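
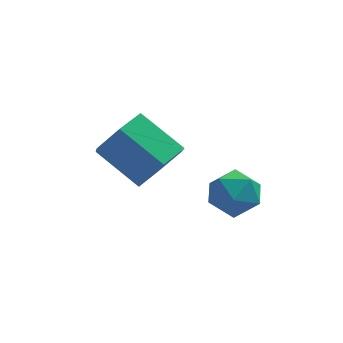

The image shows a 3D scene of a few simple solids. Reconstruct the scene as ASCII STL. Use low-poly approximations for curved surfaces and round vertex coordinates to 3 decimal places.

solid 
facet normal 0.375 0.912 0.166
outer loop
vertex 3.521 0.594 -3.715
vertex 3.52 0.468 -3.022
vertex 4.086 0.306 -3.408
endloop
endfacet
facet normal 0.590 0.660 -0.466
outer loop
vertex 3.521 0.594 -3.715
vertex 4.086 0.306 -3.408
vertex 3.863 0.065 -4.031
endloop
endfacet
facet normal 0.008 0.517 -0.856
outer loop
vertex 3.521 0.594 -3.715
vertex 3.863 0.065 -4.031
vertex 3.159 0.078 -4.03
endloop
endfacet
facet normal -0.567 0.681 -0.464
outer loop
vertex 3.521 0.594 -3.715
vertex 3.159 0.078 -4.03
vertex 2.947 0.327 -3.406
endloop
endfacet
facet normal -0.340 0.925 0.168
outer loop
vertex 3.521 0.594 -3.715
vertex 2.947 0.327 -3.406
vertex 3.52 0.468 -3.022
endloop
endfacet
facet normal 0.935 0.047 -0.353
outer loop
vertex 3.863 0.065 -4.031
vertex 4.086 0.306 -3.408
vertex 4.073 -0.387 -3.534
endloop
endfacet
facet normal 0.587 0.454 0.670
outer loop
vertex 4.086 0.306 -3.408
vertex 3.52 0.468 -3.022
vertex 3.861 -0.138 -2.91
endloop
endfacet
facet normal -0.567 0.475 0.672
outer loop
vertex 3.52 0.468 -3.022
vertex 2.947 0.327 -3.406
vertex 3.157 -0.125 -2.909
endloop
endfacet
facet normal -0.933 0.081 -0.349
outer loop
vertex 2.947 0.327 -3.406
vertex 3.159 0.078 -4.03
vertex 2.934 -0.366 -3.532
endloop
endfacet
facet normal -0.005 -0.184 -0.983
outer loop
vertex 3.159 0.078 -4.03
vertex 3.863 0.065 -4.031
vertex 3.5 -0.528 -3.918
endloop
endfacet
facet normal 0.567 -0.681 0.464
outer loop
vertex 3.499 -0.654 -3.225
vertex 4.073 -0.387 -3.534
vertex 3.861 -0.138 -2.91
endloop
endfacet
facet normal -0.008 -0.517 0.856
outer loop
vertex 3.499 -0.654 -3.225
vertex 3.861 -0.138 -2.91
vertex 3.157 -0.125 -2.909
endloop
endfacet
facet normal -0.590 -0.660 0.466
outer loop
vertex 3.499 -0.654 -3.225
vertex 3.157 -0.125 -2.909
vertex 2.934 -0.366 -3.532
endloop
endfacet
facet normal -0.375 -0.912 -0.166
outer loop
vertex 3.499 -0.654 -3.225
vertex 2.934 -0.366 -3.532
vertex 3.5 -0.528 -3.918
endloop
endfacet
facet normal 0.340 -0.925 -0.168
outer loop
vertex 3.499 -0.654 -3.225
vertex 3.5 -0.528 -3.918
vertex 4.073 -0.387 -3.534
endloop
endfacet
facet normal 0.933 -0.081 0.349
outer loop
vertex 3.861 -0.138 -2.91
vertex 4.073 -0.387 -3.534
vertex 4.086 0.306 -3.408
endloop
endfacet
facet normal 0.005 0.184 0.983
outer loop
vertex 3.157 -0.125 -2.909
vertex 3.861 -0.138 -2.91
vertex 3.52 0.468 -3.022
endloop
endfacet
facet normal -0.935 -0.047 0.353
outer loop
vertex 2.934 -0.366 -3.532
vertex 3.157 -0.125 -2.909
vertex 2.947 0.327 -3.406
endloop
endfacet
facet normal -0.587 -0.454 -0.670
outer loop
vertex 3.5 -0.528 -3.918
vertex 2.934 -0.366 -3.532
vertex 3.159 0.078 -4.03
endloop
endfacet
facet normal 0.567 -0.475 -0.672
outer loop
vertex 4.073 -0.387 -3.534
vertex 3.5 -0.528 -3.918
vertex 3.863 0.065 -4.031
endloop
endfacet
facet normal 0.727 -0.407 -0.553
outer loop
vertex 2.338 1.688 -3.21
vertex 1.81 1.609 -3.846
vertex 2.26 2.301 -3.764
endloop
endfacet
facet normal 0.680 0.537 0.499
outer loop
vertex 2.338 1.688 -3.21
vertex 2.26 2.301 -3.764
vertex 1.299 2.27 -2.419
endloop
endfacet
facet normal 0.681 0.537 0.499
outer loop
vertex 1.299 2.27 -2.419
vertex 2.26 2.301 -3.764
vertex 1.221 2.883 -2.972
endloop
endfacet
facet normal -0.726 0.407 0.554
outer loop
vertex 1.299 2.27 -2.419
vertex 1.221 2.883 -2.972
vertex 0.77 2.191 -3.054
endloop
endfacet
facet normal 0.726 -0.407 -0.554
outer loop
vertex 2.26 2.301 -3.764
vertex 1.81 1.609 -3.846
vertex 1.732 2.223 -4.399
endloop
endfacet
facet normal 0.259 0.909 -0.327
outer loop
vertex 2.26 2.301 -3.764
vertex 1.732 2.223 -4.399
vertex 1.221 2.883 -2.972
endloop
endfacet
facet normal 0.260 0.909 -0.327
outer loop
vertex 1.221 2.883 -2.972
vertex 1.732 2.223 -4.399
vertex 0.693 2.805 -3.608
endloop
endfacet
facet normal -0.726 0.408 0.553
outer loop
vertex 1.221 2.883 -2.972
vertex 0.693 2.805 -3.608
vertex 0.77 2.191 -3.054
endloop
endfacet
facet normal 0.726 -0.407 -0.554
outer loop
vertex 1.732 2.223 -4.399
vertex 1.81 1.609 -3.846
vertex 1.281 1.53 -4.481
endloop
endfacet
facet normal -0.421 0.372 -0.827
outer loop
vertex 1.732 2.223 -4.399
vertex 1.281 1.53 -4.481
vertex 0.693 2.805 -3.608
endloop
endfacet
facet normal -0.421 0.372 -0.827
outer loop
vertex 0.693 2.805 -3.608
vertex 1.281 1.53 -4.481
vertex 0.242 2.112 -3.69
endloop
endfacet
facet normal -0.727 0.408 0.553
outer loop
vertex 0.693 2.805 -3.608
vertex 0.242 2.112 -3.69
vertex 0.77 2.191 -3.054
endloop
endfacet
facet normal 0.726 -0.407 -0.554
outer loop
vertex 1.281 1.53 -4.481
vertex 1.81 1.609 -3.846
vertex 1.359 0.917 -3.928
endloop
endfacet
facet normal -0.680 -0.537 -0.499
outer loop
vertex 1.281 1.53 -4.481
vertex 1.359 0.917 -3.928
vertex 0.242 2.112 -3.69
endloop
endfacet
facet normal -0.681 -0.537 -0.498
outer loop
vertex 0.242 2.112 -3.69
vertex 1.359 0.917 -3.928
vertex 0.32 1.499 -3.136
endloop
endfacet
facet normal -0.727 0.407 0.553
outer loop
vertex 0.242 2.112 -3.69
vertex 0.32 1.499 -3.136
vertex 0.77 2.191 -3.054
endloop
endfacet
facet normal 0.726 -0.408 -0.553
outer loop
vertex 1.359 0.917 -3.928
vertex 1.81 1.609 -3.846
vertex 1.887 0.995 -3.292
endloop
endfacet
facet normal -0.260 -0.909 0.327
outer loop
vertex 1.359 0.917 -3.928
vertex 1.887 0.995 -3.292
vertex 0.32 1.499 -3.136
endloop
endfacet
facet normal -0.260 -0.909 0.327
outer loop
vertex 0.32 1.499 -3.136
vertex 1.887 0.995 -3.292
vertex 0.848 1.577 -2.501
endloop
endfacet
facet normal -0.726 0.407 0.554
outer loop
vertex 0.32 1.499 -3.136
vertex 0.848 1.577 -2.501
vertex 0.77 2.191 -3.054
endloop
endfacet
facet normal 0.727 -0.408 -0.553
outer loop
vertex 1.887 0.995 -3.292
vertex 1.81 1.609 -3.846
vertex 2.338 1.688 -3.21
endloop
endfacet
facet normal 0.421 -0.372 0.827
outer loop
vertex 1.887 0.995 -3.292
vertex 2.338 1.688 -3.21
vertex 0.848 1.577 -2.501
endloop
endfacet
facet normal 0.421 -0.372 0.827
outer loop
vertex 0.848 1.577 -2.501
vertex 2.338 1.688 -3.21
vertex 1.299 2.27 -2.419
endloop
endfacet
facet normal -0.726 0.407 0.554
outer loop
vertex 0.848 1.577 -2.501
vertex 1.299 2.27 -2.419
vertex 0.77 2.191 -3.054
endloop
endfacet

endsolid


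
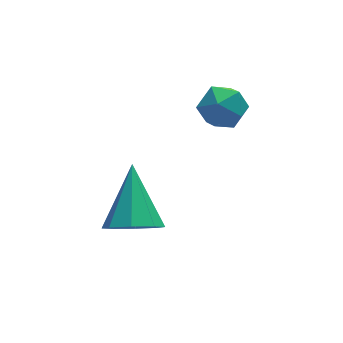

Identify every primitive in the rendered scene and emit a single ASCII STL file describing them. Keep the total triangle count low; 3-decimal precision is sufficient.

solid 
facet normal 0.005 0.937 0.350
outer loop
vertex 1.37 0.097 -0.433
vertex 1.463 -0.177 0.3
vertex 2.095 -0.015 -0.143
endloop
endfacet
facet normal 0.266 0.911 -0.314
outer loop
vertex 1.37 0.097 -0.433
vertex 2.095 -0.015 -0.143
vertex 1.931 -0.223 -0.886
endloop
endfacet
facet normal -0.236 0.632 -0.738
outer loop
vertex 1.37 0.097 -0.433
vertex 1.931 -0.223 -0.886
vertex 1.198 -0.514 -0.901
endloop
endfacet
facet normal -0.807 0.485 -0.337
outer loop
vertex 1.37 0.097 -0.433
vertex 1.198 -0.514 -0.901
vertex 0.909 -0.485 -0.168
endloop
endfacet
facet normal -0.658 0.674 0.335
outer loop
vertex 1.37 0.097 -0.433
vertex 0.909 -0.485 -0.168
vertex 1.463 -0.177 0.3
endloop
endfacet
facet normal 0.826 0.468 -0.313
outer loop
vertex 1.931 -0.223 -0.886
vertex 2.095 -0.015 -0.143
vertex 2.371 -0.695 -0.432
endloop
endfacet
facet normal 0.402 0.510 0.760
outer loop
vertex 2.095 -0.015 -0.143
vertex 1.463 -0.177 0.3
vertex 2.082 -0.666 0.301
endloop
endfacet
facet normal -0.670 0.085 0.737
outer loop
vertex 1.463 -0.177 0.3
vertex 0.909 -0.485 -0.168
vertex 1.349 -0.957 0.286
endloop
endfacet
facet normal -0.910 -0.221 -0.350
outer loop
vertex 0.909 -0.485 -0.168
vertex 1.198 -0.514 -0.901
vertex 1.185 -1.165 -0.457
endloop
endfacet
facet normal 0.014 0.016 -1.000
outer loop
vertex 1.198 -0.514 -0.901
vertex 1.931 -0.223 -0.886
vertex 1.817 -1.003 -0.9
endloop
endfacet
facet normal 0.807 -0.485 0.337
outer loop
vertex 1.91 -1.277 -0.167
vertex 2.371 -0.695 -0.432
vertex 2.082 -0.666 0.301
endloop
endfacet
facet normal 0.236 -0.632 0.738
outer loop
vertex 1.91 -1.277 -0.167
vertex 2.082 -0.666 0.301
vertex 1.349 -0.957 0.286
endloop
endfacet
facet normal -0.266 -0.911 0.314
outer loop
vertex 1.91 -1.277 -0.167
vertex 1.349 -0.957 0.286
vertex 1.185 -1.165 -0.457
endloop
endfacet
facet normal -0.005 -0.937 -0.350
outer loop
vertex 1.91 -1.277 -0.167
vertex 1.185 -1.165 -0.457
vertex 1.817 -1.003 -0.9
endloop
endfacet
facet normal 0.658 -0.674 -0.335
outer loop
vertex 1.91 -1.277 -0.167
vertex 1.817 -1.003 -0.9
vertex 2.371 -0.695 -0.432
endloop
endfacet
facet normal 0.910 0.221 0.350
outer loop
vertex 2.082 -0.666 0.301
vertex 2.371 -0.695 -0.432
vertex 2.095 -0.015 -0.143
endloop
endfacet
facet normal -0.014 -0.016 1.000
outer loop
vertex 1.349 -0.957 0.286
vertex 2.082 -0.666 0.301
vertex 1.463 -0.177 0.3
endloop
endfacet
facet normal -0.826 -0.468 0.313
outer loop
vertex 1.185 -1.165 -0.457
vertex 1.349 -0.957 0.286
vertex 0.909 -0.485 -0.168
endloop
endfacet
facet normal -0.402 -0.510 -0.760
outer loop
vertex 1.817 -1.003 -0.9
vertex 1.185 -1.165 -0.457
vertex 1.198 -0.514 -0.901
endloop
endfacet
facet normal 0.670 -0.085 -0.737
outer loop
vertex 2.371 -0.695 -0.432
vertex 1.817 -1.003 -0.9
vertex 1.931 -0.223 -0.886
endloop
endfacet
facet normal -0.244 -0.740 -0.626
outer loop
vertex -0.65 -1.67 -4.001
vertex -1.376 -1.804 -3.559
vertex -1.153 -1.312 -4.228
endloop
endfacet
facet normal 0.644 0.639 -0.420
outer loop
vertex -0.65 -1.67 -4.001
vertex -1.153 -1.312 -4.228
vertex -0.884 -0.316 -2.301
endloop
endfacet
facet normal -0.244 -0.741 -0.626
outer loop
vertex -1.153 -1.312 -4.228
vertex -1.376 -1.804 -3.559
vertex -1.786 -1.242 -4.064
endloop
endfacet
facet normal -0.020 0.889 -0.457
outer loop
vertex -1.153 -1.312 -4.228
vertex -1.786 -1.242 -4.064
vertex -0.884 -0.316 -2.301
endloop
endfacet
facet normal -0.244 -0.741 -0.626
outer loop
vertex -1.786 -1.242 -4.064
vertex -1.376 -1.804 -3.559
vertex -2.179 -1.501 -3.604
endloop
endfacet
facet normal -0.621 0.779 -0.092
outer loop
vertex -1.786 -1.242 -4.064
vertex -2.179 -1.501 -3.604
vertex -0.884 -0.316 -2.301
endloop
endfacet
facet normal -0.244 -0.740 -0.627
outer loop
vertex -2.179 -1.501 -3.604
vertex -1.376 -1.804 -3.559
vertex -2.102 -1.938 -3.118
endloop
endfacet
facet normal -0.805 0.372 0.462
outer loop
vertex -2.179 -1.501 -3.604
vertex -2.102 -1.938 -3.118
vertex -0.884 -0.316 -2.301
endloop
endfacet
facet normal -0.244 -0.741 -0.626
outer loop
vertex -2.102 -1.938 -3.118
vertex -1.376 -1.804 -3.559
vertex -1.599 -2.296 -2.89
endloop
endfacet
facet normal -0.466 -0.094 0.880
outer loop
vertex -2.102 -1.938 -3.118
vertex -1.599 -2.296 -2.89
vertex -0.884 -0.316 -2.301
endloop
endfacet
facet normal -0.246 -0.740 -0.626
outer loop
vertex -1.599 -2.296 -2.89
vertex -1.376 -1.804 -3.559
vertex -0.965 -2.367 -3.055
endloop
endfacet
facet normal 0.200 -0.345 0.917
outer loop
vertex -1.599 -2.296 -2.89
vertex -0.965 -2.367 -3.055
vertex -0.884 -0.316 -2.301
endloop
endfacet
facet normal -0.244 -0.740 -0.627
outer loop
vertex -0.965 -2.367 -3.055
vertex -1.376 -1.804 -3.559
vertex -0.572 -2.107 -3.515
endloop
endfacet
facet normal 0.801 -0.234 0.552
outer loop
vertex -0.965 -2.367 -3.055
vertex -0.572 -2.107 -3.515
vertex -0.884 -0.316 -2.301
endloop
endfacet
facet normal -0.245 -0.740 -0.626
outer loop
vertex -0.572 -2.107 -3.515
vertex -1.376 -1.804 -3.559
vertex -0.65 -1.67 -4.001
endloop
endfacet
facet normal 0.985 0.173 -0.002
outer loop
vertex -0.572 -2.107 -3.515
vertex -0.65 -1.67 -4.001
vertex -0.884 -0.316 -2.301
endloop
endfacet

endsolid


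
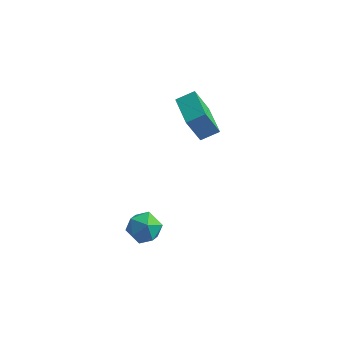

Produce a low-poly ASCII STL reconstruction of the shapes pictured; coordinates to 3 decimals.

solid 
facet normal -0.565 0.824 0.045
outer loop
vertex 0.617 3.636 1.855
vertex 1.415 4.16 2.269
vertex 1.186 4.119 0.151
endloop
endfacet
facet normal -0.767 -0.503 -0.399
outer loop
vertex 2.185 2.66 0.071
vertex 0.617 3.636 1.855
vertex 1.186 4.119 0.151
endloop
endfacet
facet normal -0.564 0.824 0.045
outer loop
vertex 1.186 4.119 0.151
vertex 1.415 4.16 2.269
vertex 1.983 4.642 0.565
endloop
endfacet
facet normal 0.306 0.259 -0.916
outer loop
vertex 1.983 4.642 0.565
vertex 2.185 2.66 0.071
vertex 1.186 4.119 0.151
endloop
endfacet
facet normal -0.305 -0.259 0.916
outer loop
vertex 0.617 3.636 1.855
vertex 2.414 2.701 2.189
vertex 1.415 4.16 2.269
endloop
endfacet
facet normal -0.767 -0.504 -0.398
outer loop
vertex 1.617 2.178 1.775
vertex 0.617 3.636 1.855
vertex 2.185 2.66 0.071
endloop
endfacet
facet normal -0.305 -0.260 0.916
outer loop
vertex 1.617 2.178 1.775
vertex 2.414 2.701 2.189
vertex 0.617 3.636 1.855
endloop
endfacet
facet normal 0.767 0.503 0.398
outer loop
vertex 1.415 4.16 2.269
vertex 2.414 2.701 2.189
vertex 1.983 4.642 0.565
endloop
endfacet
facet normal 0.305 0.259 -0.916
outer loop
vertex 2.983 3.184 0.485
vertex 2.185 2.66 0.071
vertex 1.983 4.642 0.565
endloop
endfacet
facet normal 0.766 0.504 0.399
outer loop
vertex 1.983 4.642 0.565
vertex 2.414 2.701 2.189
vertex 2.983 3.184 0.485
endloop
endfacet
facet normal 0.565 -0.824 -0.045
outer loop
vertex 2.983 3.184 0.485
vertex 1.617 2.178 1.775
vertex 2.185 2.66 0.071
endloop
endfacet
facet normal 0.564 -0.824 -0.045
outer loop
vertex 2.414 2.701 2.189
vertex 1.617 2.178 1.775
vertex 2.983 3.184 0.485
endloop
endfacet
facet normal -0.966 0.137 0.221
outer loop
vertex 0.218 -2.587 -2.316
vertex 0.44 -2.497 -1.401
vertex 0.42 -1.734 -1.96
endloop
endfacet
facet normal -0.818 0.375 -0.435
outer loop
vertex 0.218 -2.587 -2.316
vertex 0.42 -1.734 -1.96
vertex 0.756 -1.984 -2.808
endloop
endfacet
facet normal -0.555 -0.169 -0.814
outer loop
vertex 0.218 -2.587 -2.316
vertex 0.756 -1.984 -2.808
vertex 0.985 -2.902 -2.773
endloop
endfacet
facet normal -0.540 -0.744 -0.393
outer loop
vertex 0.218 -2.587 -2.316
vertex 0.985 -2.902 -2.773
vertex 0.789 -3.219 -1.903
endloop
endfacet
facet normal -0.794 -0.556 0.247
outer loop
vertex 0.218 -2.587 -2.316
vertex 0.789 -3.219 -1.903
vertex 0.44 -2.497 -1.401
endloop
endfacet
facet normal -0.309 0.872 -0.380
outer loop
vertex 0.756 -1.984 -2.808
vertex 0.42 -1.734 -1.96
vertex 1.311 -1.521 -2.197
endloop
endfacet
facet normal -0.548 0.485 0.681
outer loop
vertex 0.42 -1.734 -1.96
vertex 0.44 -2.497 -1.401
vertex 1.115 -1.838 -1.327
endloop
endfacet
facet normal -0.269 -0.634 0.725
outer loop
vertex 0.44 -2.497 -1.401
vertex 0.789 -3.219 -1.903
vertex 1.344 -2.756 -1.292
endloop
endfacet
facet normal 0.142 -0.940 -0.310
outer loop
vertex 0.789 -3.219 -1.903
vertex 0.985 -2.902 -2.773
vertex 1.68 -3.006 -2.14
endloop
endfacet
facet normal 0.117 -0.009 -0.993
outer loop
vertex 0.985 -2.902 -2.773
vertex 0.756 -1.984 -2.808
vertex 1.66 -2.243 -2.699
endloop
endfacet
facet normal 0.540 0.744 0.393
outer loop
vertex 1.882 -2.153 -1.784
vertex 1.311 -1.521 -2.197
vertex 1.115 -1.838 -1.327
endloop
endfacet
facet normal 0.555 0.169 0.814
outer loop
vertex 1.882 -2.153 -1.784
vertex 1.115 -1.838 -1.327
vertex 1.344 -2.756 -1.292
endloop
endfacet
facet normal 0.818 -0.375 0.435
outer loop
vertex 1.882 -2.153 -1.784
vertex 1.344 -2.756 -1.292
vertex 1.68 -3.006 -2.14
endloop
endfacet
facet normal 0.966 -0.137 -0.221
outer loop
vertex 1.882 -2.153 -1.784
vertex 1.68 -3.006 -2.14
vertex 1.66 -2.243 -2.699
endloop
endfacet
facet normal 0.794 0.556 -0.247
outer loop
vertex 1.882 -2.153 -1.784
vertex 1.66 -2.243 -2.699
vertex 1.311 -1.521 -2.197
endloop
endfacet
facet normal -0.142 0.940 0.310
outer loop
vertex 1.115 -1.838 -1.327
vertex 1.311 -1.521 -2.197
vertex 0.42 -1.734 -1.96
endloop
endfacet
facet normal -0.117 0.009 0.993
outer loop
vertex 1.344 -2.756 -1.292
vertex 1.115 -1.838 -1.327
vertex 0.44 -2.497 -1.401
endloop
endfacet
facet normal 0.309 -0.872 0.380
outer loop
vertex 1.68 -3.006 -2.14
vertex 1.344 -2.756 -1.292
vertex 0.789 -3.219 -1.903
endloop
endfacet
facet normal 0.548 -0.485 -0.681
outer loop
vertex 1.66 -2.243 -2.699
vertex 1.68 -3.006 -2.14
vertex 0.985 -2.902 -2.773
endloop
endfacet
facet normal 0.269 0.634 -0.725
outer loop
vertex 1.311 -1.521 -2.197
vertex 1.66 -2.243 -2.699
vertex 0.756 -1.984 -2.808
endloop
endfacet

endsolid


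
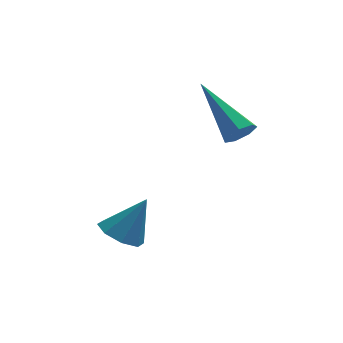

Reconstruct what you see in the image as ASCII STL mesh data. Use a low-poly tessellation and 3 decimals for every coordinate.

solid 
facet normal 0.393 -0.756 -0.524
outer loop
vertex 1.942 1.11 1.457
vertex 1.634 1.25 1.024
vertex 2.139 1.422 1.155
endloop
endfacet
facet normal 0.714 0.199 0.671
outer loop
vertex 1.942 1.11 1.457
vertex 2.139 1.422 1.155
vertex 0.766 2.91 2.176
endloop
endfacet
facet normal 0.393 -0.755 -0.524
outer loop
vertex 2.139 1.422 1.155
vertex 1.634 1.25 1.024
vertex 1.956 1.605 0.754
endloop
endfacet
facet normal 0.728 0.685 -0.020
outer loop
vertex 2.139 1.422 1.155
vertex 1.956 1.605 0.754
vertex 0.766 2.91 2.176
endloop
endfacet
facet normal 0.394 -0.755 -0.523
outer loop
vertex 1.956 1.605 0.754
vertex 1.634 1.25 1.024
vertex 1.53 1.52 0.556
endloop
endfacet
facet normal 0.128 0.782 -0.610
outer loop
vertex 1.956 1.605 0.754
vertex 1.53 1.52 0.556
vertex 0.766 2.91 2.176
endloop
endfacet
facet normal 0.396 -0.754 -0.523
outer loop
vertex 1.53 1.52 0.556
vertex 1.634 1.25 1.024
vertex 1.183 1.231 0.71
endloop
endfacet
facet normal -0.634 0.413 -0.654
outer loop
vertex 1.53 1.52 0.556
vertex 1.183 1.231 0.71
vertex 0.766 2.91 2.176
endloop
endfacet
facet normal 0.396 -0.755 -0.523
outer loop
vertex 1.183 1.231 0.71
vertex 1.634 1.25 1.024
vertex 1.175 0.957 1.1
endloop
endfacet
facet normal -0.983 -0.140 -0.119
outer loop
vertex 1.183 1.231 0.71
vertex 1.175 0.957 1.1
vertex 0.766 2.91 2.176
endloop
endfacet
facet normal 0.394 -0.754 -0.525
outer loop
vertex 1.175 0.957 1.1
vertex 1.634 1.25 1.024
vertex 1.513 0.902 1.433
endloop
endfacet
facet normal -0.659 -0.464 0.592
outer loop
vertex 1.175 0.957 1.1
vertex 1.513 0.902 1.433
vertex 0.766 2.91 2.176
endloop
endfacet
facet normal 0.395 -0.754 -0.525
outer loop
vertex 1.513 0.902 1.433
vertex 1.634 1.25 1.024
vertex 1.942 1.11 1.457
endloop
endfacet
facet normal 0.099 -0.313 0.945
outer loop
vertex 1.513 0.902 1.433
vertex 1.942 1.11 1.457
vertex 0.766 2.91 2.176
endloop
endfacet
facet normal -0.528 -0.128 -0.839
outer loop
vertex -1.322 -0.02 -2.391
vertex -1.956 0.116 -2.013
vertex -1.462 0.537 -2.388
endloop
endfacet
facet normal 0.961 0.242 -0.132
outer loop
vertex -1.322 -0.02 -2.391
vertex -1.462 0.537 -2.388
vertex -1.184 0.304 -0.787
endloop
endfacet
facet normal -0.528 -0.128 -0.839
outer loop
vertex -1.462 0.537 -2.388
vertex -1.956 0.116 -2.013
vertex -1.89 0.847 -2.166
endloop
endfacet
facet normal 0.591 0.806 0.015
outer loop
vertex -1.462 0.537 -2.388
vertex -1.89 0.847 -2.166
vertex -1.184 0.304 -0.787
endloop
endfacet
facet normal -0.528 -0.128 -0.839
outer loop
vertex -1.89 0.847 -2.166
vertex -1.956 0.116 -2.013
vertex -2.357 0.729 -1.854
endloop
endfacet
facet normal 0.007 0.932 0.363
outer loop
vertex -1.89 0.847 -2.166
vertex -2.357 0.729 -1.854
vertex -1.184 0.304 -0.787
endloop
endfacet
facet normal -0.529 -0.128 -0.839
outer loop
vertex -2.357 0.729 -1.854
vertex -1.956 0.116 -2.013
vertex -2.589 0.252 -1.635
endloop
endfacet
facet normal -0.448 0.544 0.709
outer loop
vertex -2.357 0.729 -1.854
vertex -2.589 0.252 -1.635
vertex -1.184 0.304 -0.787
endloop
endfacet
facet normal -0.529 -0.129 -0.839
outer loop
vertex -2.589 0.252 -1.635
vertex -1.956 0.116 -2.013
vertex -2.45 -0.305 -1.637
endloop
endfacet
facet normal -0.509 -0.130 0.851
outer loop
vertex -2.589 0.252 -1.635
vertex -2.45 -0.305 -1.637
vertex -1.184 0.304 -0.787
endloop
endfacet
facet normal -0.528 -0.130 -0.839
outer loop
vertex -2.45 -0.305 -1.637
vertex -1.956 0.116 -2.013
vertex -2.021 -0.615 -1.859
endloop
endfacet
facet normal -0.138 -0.696 0.705
outer loop
vertex -2.45 -0.305 -1.637
vertex -2.021 -0.615 -1.859
vertex -1.184 0.304 -0.787
endloop
endfacet
facet normal -0.528 -0.130 -0.839
outer loop
vertex -2.021 -0.615 -1.859
vertex -1.956 0.116 -2.013
vertex -1.554 -0.497 -2.171
endloop
endfacet
facet normal 0.446 -0.821 0.356
outer loop
vertex -2.021 -0.615 -1.859
vertex -1.554 -0.497 -2.171
vertex -1.184 0.304 -0.787
endloop
endfacet
facet normal -0.528 -0.130 -0.839
outer loop
vertex -1.554 -0.497 -2.171
vertex -1.956 0.116 -2.013
vertex -1.322 -0.02 -2.391
endloop
endfacet
facet normal 0.901 -0.434 0.010
outer loop
vertex -1.554 -0.497 -2.171
vertex -1.322 -0.02 -2.391
vertex -1.184 0.304 -0.787
endloop
endfacet

endsolid


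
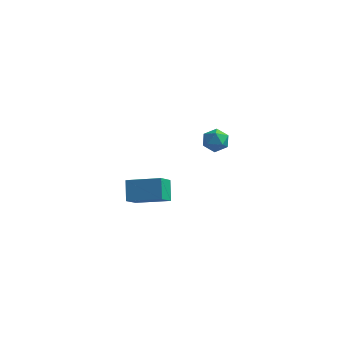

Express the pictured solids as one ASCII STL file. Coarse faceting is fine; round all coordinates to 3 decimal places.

solid 
facet normal -0.692 0.592 0.414
outer loop
vertex 1.672 0.623 2.96
vertex 1.54 0.086 3.507
vertex 2.079 0.635 3.623
endloop
endfacet
facet normal -0.184 0.978 0.095
outer loop
vertex 1.672 0.623 2.96
vertex 2.079 0.635 3.623
vertex 2.436 0.768 2.944
endloop
endfacet
facet normal -0.162 0.789 -0.593
outer loop
vertex 1.672 0.623 2.96
vertex 2.436 0.768 2.944
vertex 2.118 0.301 2.41
endloop
endfacet
facet normal -0.656 0.285 -0.699
outer loop
vertex 1.672 0.623 2.96
vertex 2.118 0.301 2.41
vertex 1.564 -0.12 2.758
endloop
endfacet
facet normal -0.984 0.164 -0.077
outer loop
vertex 1.672 0.623 2.96
vertex 1.564 -0.12 2.758
vertex 1.54 0.086 3.507
endloop
endfacet
facet normal 0.444 0.806 0.391
outer loop
vertex 2.436 0.768 2.944
vertex 2.079 0.635 3.623
vertex 2.776 0.32 3.482
endloop
endfacet
facet normal -0.380 0.181 0.907
outer loop
vertex 2.079 0.635 3.623
vertex 1.54 0.086 3.507
vertex 2.222 -0.101 3.83
endloop
endfacet
facet normal -0.852 -0.511 0.113
outer loop
vertex 1.54 0.086 3.507
vertex 1.564 -0.12 2.758
vertex 1.904 -0.568 3.296
endloop
endfacet
facet normal -0.322 -0.314 -0.893
outer loop
vertex 1.564 -0.12 2.758
vertex 2.118 0.301 2.41
vertex 2.261 -0.435 2.617
endloop
endfacet
facet normal 0.479 0.499 -0.722
outer loop
vertex 2.118 0.301 2.41
vertex 2.436 0.768 2.944
vertex 2.8 0.114 2.733
endloop
endfacet
facet normal 0.656 -0.285 0.699
outer loop
vertex 2.668 -0.423 3.28
vertex 2.776 0.32 3.482
vertex 2.222 -0.101 3.83
endloop
endfacet
facet normal 0.162 -0.789 0.593
outer loop
vertex 2.668 -0.423 3.28
vertex 2.222 -0.101 3.83
vertex 1.904 -0.568 3.296
endloop
endfacet
facet normal 0.184 -0.978 -0.095
outer loop
vertex 2.668 -0.423 3.28
vertex 1.904 -0.568 3.296
vertex 2.261 -0.435 2.617
endloop
endfacet
facet normal 0.692 -0.592 -0.414
outer loop
vertex 2.668 -0.423 3.28
vertex 2.261 -0.435 2.617
vertex 2.8 0.114 2.733
endloop
endfacet
facet normal 0.984 -0.164 0.077
outer loop
vertex 2.668 -0.423 3.28
vertex 2.8 0.114 2.733
vertex 2.776 0.32 3.482
endloop
endfacet
facet normal 0.322 0.314 0.893
outer loop
vertex 2.222 -0.101 3.83
vertex 2.776 0.32 3.482
vertex 2.079 0.635 3.623
endloop
endfacet
facet normal -0.479 -0.499 0.722
outer loop
vertex 1.904 -0.568 3.296
vertex 2.222 -0.101 3.83
vertex 1.54 0.086 3.507
endloop
endfacet
facet normal -0.444 -0.806 -0.391
outer loop
vertex 2.261 -0.435 2.617
vertex 1.904 -0.568 3.296
vertex 1.564 -0.12 2.758
endloop
endfacet
facet normal 0.380 -0.181 -0.907
outer loop
vertex 2.8 0.114 2.733
vertex 2.261 -0.435 2.617
vertex 2.118 0.301 2.41
endloop
endfacet
facet normal 0.852 0.511 -0.113
outer loop
vertex 2.776 0.32 3.482
vertex 2.8 0.114 2.733
vertex 2.436 0.768 2.944
endloop
endfacet
facet normal -0.961 -0.034 -0.274
outer loop
vertex -3.459 2.469 -3.173
vertex -3.236 3.473 -4.079
vertex -3.153 1.538 -4.13
endloop
endfacet
facet normal -0.164 -0.733 0.661
outer loop
vertex -1.164 1.607 -3.561
vertex -3.459 2.469 -3.173
vertex -3.153 1.538 -4.13
endloop
endfacet
facet normal -0.961 -0.034 -0.274
outer loop
vertex -3.153 1.538 -4.13
vertex -3.236 3.473 -4.079
vertex -2.93 2.541 -5.035
endloop
endfacet
facet normal 0.223 -0.680 -0.698
outer loop
vertex -2.93 2.541 -5.035
vertex -1.164 1.607 -3.561
vertex -3.153 1.538 -4.13
endloop
endfacet
facet normal -0.223 0.680 0.698
outer loop
vertex -3.459 2.469 -3.173
vertex -1.247 3.542 -3.51
vertex -3.236 3.473 -4.079
endloop
endfacet
facet normal -0.163 -0.732 0.661
outer loop
vertex -1.47 2.539 -2.605
vertex -3.459 2.469 -3.173
vertex -1.164 1.607 -3.561
endloop
endfacet
facet normal -0.223 0.680 0.698
outer loop
vertex -1.47 2.539 -2.605
vertex -1.247 3.542 -3.51
vertex -3.459 2.469 -3.173
endloop
endfacet
facet normal 0.164 0.732 -0.661
outer loop
vertex -3.236 3.473 -4.079
vertex -1.247 3.542 -3.51
vertex -2.93 2.541 -5.035
endloop
endfacet
facet normal 0.223 -0.680 -0.698
outer loop
vertex -0.941 2.611 -4.467
vertex -1.164 1.607 -3.561
vertex -2.93 2.541 -5.035
endloop
endfacet
facet normal 0.163 0.733 -0.661
outer loop
vertex -2.93 2.541 -5.035
vertex -1.247 3.542 -3.51
vertex -0.941 2.611 -4.467
endloop
endfacet
facet normal 0.961 0.034 0.274
outer loop
vertex -0.941 2.611 -4.467
vertex -1.47 2.539 -2.605
vertex -1.164 1.607 -3.561
endloop
endfacet
facet normal 0.961 0.034 0.274
outer loop
vertex -1.247 3.542 -3.51
vertex -1.47 2.539 -2.605
vertex -0.941 2.611 -4.467
endloop
endfacet

endsolid


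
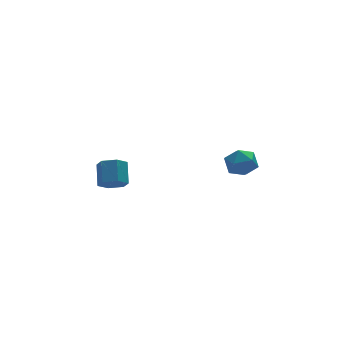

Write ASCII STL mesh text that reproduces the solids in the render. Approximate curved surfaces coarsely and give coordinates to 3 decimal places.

solid 
facet normal -0.709 0.038 0.704
outer loop
vertex 3.367 -1.353 -3.658
vertex 3.416 -2.061 -3.57
vertex 3.826 -1.623 -3.181
endloop
endfacet
facet normal -0.334 0.646 0.687
outer loop
vertex 3.367 -1.353 -3.658
vertex 3.826 -1.623 -3.181
vertex 4.024 -1.077 -3.598
endloop
endfacet
facet normal -0.389 0.921 0.030
outer loop
vertex 3.367 -1.353 -3.658
vertex 4.024 -1.077 -3.598
vertex 3.736 -1.178 -4.245
endloop
endfacet
facet normal -0.799 0.482 -0.359
outer loop
vertex 3.367 -1.353 -3.658
vertex 3.736 -1.178 -4.245
vertex 3.361 -1.786 -4.227
endloop
endfacet
facet normal -0.996 -0.062 0.058
outer loop
vertex 3.367 -1.353 -3.658
vertex 3.361 -1.786 -4.227
vertex 3.416 -2.061 -3.57
endloop
endfacet
facet normal 0.352 0.484 0.801
outer loop
vertex 4.024 -1.077 -3.598
vertex 3.826 -1.623 -3.181
vertex 4.479 -1.614 -3.473
endloop
endfacet
facet normal -0.255 -0.498 0.829
outer loop
vertex 3.826 -1.623 -3.181
vertex 3.416 -2.061 -3.57
vertex 4.104 -2.222 -3.455
endloop
endfacet
facet normal -0.720 -0.660 -0.216
outer loop
vertex 3.416 -2.061 -3.57
vertex 3.361 -1.786 -4.227
vertex 3.816 -2.323 -4.102
endloop
endfacet
facet normal -0.401 0.221 -0.889
outer loop
vertex 3.361 -1.786 -4.227
vertex 3.736 -1.178 -4.245
vertex 4.014 -1.777 -4.519
endloop
endfacet
facet normal 0.261 0.929 -0.261
outer loop
vertex 3.736 -1.178 -4.245
vertex 4.024 -1.077 -3.598
vertex 4.424 -1.339 -4.13
endloop
endfacet
facet normal 0.799 -0.482 0.359
outer loop
vertex 4.473 -2.047 -4.042
vertex 4.479 -1.614 -3.473
vertex 4.104 -2.222 -3.455
endloop
endfacet
facet normal 0.389 -0.921 -0.030
outer loop
vertex 4.473 -2.047 -4.042
vertex 4.104 -2.222 -3.455
vertex 3.816 -2.323 -4.102
endloop
endfacet
facet normal 0.334 -0.646 -0.687
outer loop
vertex 4.473 -2.047 -4.042
vertex 3.816 -2.323 -4.102
vertex 4.014 -1.777 -4.519
endloop
endfacet
facet normal 0.709 -0.038 -0.704
outer loop
vertex 4.473 -2.047 -4.042
vertex 4.014 -1.777 -4.519
vertex 4.424 -1.339 -4.13
endloop
endfacet
facet normal 0.996 0.062 -0.058
outer loop
vertex 4.473 -2.047 -4.042
vertex 4.424 -1.339 -4.13
vertex 4.479 -1.614 -3.473
endloop
endfacet
facet normal 0.401 -0.221 0.889
outer loop
vertex 4.104 -2.222 -3.455
vertex 4.479 -1.614 -3.473
vertex 3.826 -1.623 -3.181
endloop
endfacet
facet normal -0.261 -0.929 0.261
outer loop
vertex 3.816 -2.323 -4.102
vertex 4.104 -2.222 -3.455
vertex 3.416 -2.061 -3.57
endloop
endfacet
facet normal -0.352 -0.484 -0.801
outer loop
vertex 4.014 -1.777 -4.519
vertex 3.816 -2.323 -4.102
vertex 3.361 -1.786 -4.227
endloop
endfacet
facet normal 0.255 0.498 -0.829
outer loop
vertex 4.424 -1.339 -4.13
vertex 4.014 -1.777 -4.519
vertex 3.736 -1.178 -4.245
endloop
endfacet
facet normal 0.720 0.660 0.216
outer loop
vertex 4.479 -1.614 -3.473
vertex 4.424 -1.339 -4.13
vertex 4.024 -1.077 -3.598
endloop
endfacet
facet normal -0.273 -0.712 -0.648
outer loop
vertex -0.79 -1.433 -4.041
vertex -1.257 -1.549 -3.717
vertex -1.288 -1.153 -4.139
endloop
endfacet
facet normal 0.433 0.511 -0.742
outer loop
vertex -0.79 -1.433 -4.041
vertex -1.288 -1.153 -4.139
vertex -0.516 -0.714 -3.386
endloop
endfacet
facet normal 0.434 0.510 -0.743
outer loop
vertex -0.516 -0.714 -3.386
vertex -1.288 -1.153 -4.139
vertex -1.014 -0.434 -3.485
endloop
endfacet
facet normal 0.271 0.711 0.649
outer loop
vertex -0.516 -0.714 -3.386
vertex -1.014 -0.434 -3.485
vertex -0.983 -0.831 -3.063
endloop
endfacet
facet normal -0.271 -0.712 -0.648
outer loop
vertex -1.288 -1.153 -4.139
vertex -1.257 -1.549 -3.717
vertex -1.755 -1.269 -3.816
endloop
endfacet
facet normal -0.526 0.673 -0.519
outer loop
vertex -1.288 -1.153 -4.139
vertex -1.755 -1.269 -3.816
vertex -1.014 -0.434 -3.485
endloop
endfacet
facet normal -0.528 0.674 -0.518
outer loop
vertex -1.014 -0.434 -3.485
vertex -1.755 -1.269 -3.816
vertex -1.481 -0.551 -3.161
endloop
endfacet
facet normal 0.272 0.711 0.649
outer loop
vertex -1.014 -0.434 -3.485
vertex -1.481 -0.551 -3.161
vertex -0.983 -0.831 -3.063
endloop
endfacet
facet normal -0.271 -0.711 -0.649
outer loop
vertex -1.755 -1.269 -3.816
vertex -1.257 -1.549 -3.717
vertex -1.724 -1.666 -3.394
endloop
endfacet
facet normal -0.961 0.163 0.224
outer loop
vertex -1.755 -1.269 -3.816
vertex -1.724 -1.666 -3.394
vertex -1.481 -0.551 -3.161
endloop
endfacet
facet normal -0.961 0.163 0.223
outer loop
vertex -1.481 -0.551 -3.161
vertex -1.724 -1.666 -3.394
vertex -1.45 -0.947 -2.739
endloop
endfacet
facet normal 0.273 0.712 0.648
outer loop
vertex -1.481 -0.551 -3.161
vertex -1.45 -0.947 -2.739
vertex -0.983 -0.831 -3.063
endloop
endfacet
facet normal -0.271 -0.711 -0.649
outer loop
vertex -1.724 -1.666 -3.394
vertex -1.257 -1.549 -3.717
vertex -1.226 -1.946 -3.295
endloop
endfacet
facet normal -0.435 -0.510 0.742
outer loop
vertex -1.724 -1.666 -3.394
vertex -1.226 -1.946 -3.295
vertex -1.45 -0.947 -2.739
endloop
endfacet
facet normal -0.433 -0.511 0.743
outer loop
vertex -1.45 -0.947 -2.739
vertex -1.226 -1.946 -3.295
vertex -0.952 -1.227 -2.641
endloop
endfacet
facet normal 0.273 0.712 0.648
outer loop
vertex -1.45 -0.947 -2.739
vertex -0.952 -1.227 -2.641
vertex -0.983 -0.831 -3.063
endloop
endfacet
facet normal -0.272 -0.711 -0.649
outer loop
vertex -1.226 -1.946 -3.295
vertex -1.257 -1.549 -3.717
vertex -0.759 -1.829 -3.619
endloop
endfacet
facet normal 0.528 -0.673 0.518
outer loop
vertex -1.226 -1.946 -3.295
vertex -0.759 -1.829 -3.619
vertex -0.952 -1.227 -2.641
endloop
endfacet
facet normal 0.526 -0.674 0.519
outer loop
vertex -0.952 -1.227 -2.641
vertex -0.759 -1.829 -3.619
vertex -0.485 -1.111 -2.964
endloop
endfacet
facet normal 0.271 0.712 0.648
outer loop
vertex -0.952 -1.227 -2.641
vertex -0.485 -1.111 -2.964
vertex -0.983 -0.831 -3.063
endloop
endfacet
facet normal -0.273 -0.712 -0.648
outer loop
vertex -0.759 -1.829 -3.619
vertex -1.257 -1.549 -3.717
vertex -0.79 -1.433 -4.041
endloop
endfacet
facet normal 0.961 -0.163 -0.223
outer loop
vertex -0.759 -1.829 -3.619
vertex -0.79 -1.433 -4.041
vertex -0.485 -1.111 -2.964
endloop
endfacet
facet normal 0.961 -0.163 -0.224
outer loop
vertex -0.485 -1.111 -2.964
vertex -0.79 -1.433 -4.041
vertex -0.516 -0.714 -3.386
endloop
endfacet
facet normal 0.271 0.711 0.649
outer loop
vertex -0.485 -1.111 -2.964
vertex -0.516 -0.714 -3.386
vertex -0.983 -0.831 -3.063
endloop
endfacet

endsolid


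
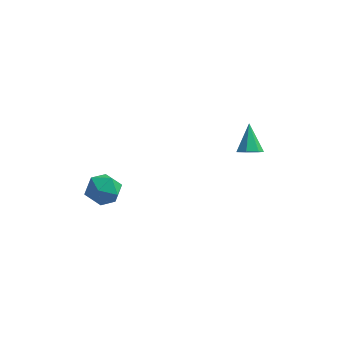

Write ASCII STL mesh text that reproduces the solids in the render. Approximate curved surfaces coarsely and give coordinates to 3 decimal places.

solid 
facet normal 0.120 -0.689 -0.715
outer loop
vertex 3.28 2.327 1.04
vertex 2.756 2.246 1.03
vertex 3.043 2.59 0.747
endloop
endfacet
facet normal 0.751 0.661 -0.014
outer loop
vertex 3.28 2.327 1.04
vertex 3.043 2.59 0.747
vertex 2.604 3.114 1.93
endloop
endfacet
facet normal 0.122 -0.689 -0.714
outer loop
vertex 3.043 2.59 0.747
vertex 2.756 2.246 1.03
vertex 2.59 2.594 0.666
endloop
endfacet
facet normal 0.076 0.922 -0.380
outer loop
vertex 3.043 2.59 0.747
vertex 2.59 2.594 0.666
vertex 2.604 3.114 1.93
endloop
endfacet
facet normal 0.122 -0.689 -0.714
outer loop
vertex 2.59 2.594 0.666
vertex 2.756 2.246 1.03
vertex 2.262 2.336 0.859
endloop
endfacet
facet normal -0.688 0.674 -0.269
outer loop
vertex 2.59 2.594 0.666
vertex 2.262 2.336 0.859
vertex 2.604 3.114 1.93
endloop
endfacet
facet normal 0.122 -0.689 -0.714
outer loop
vertex 2.262 2.336 0.859
vertex 2.756 2.246 1.03
vertex 2.306 2.01 1.181
endloop
endfacet
facet normal -0.967 0.102 0.235
outer loop
vertex 2.262 2.336 0.859
vertex 2.306 2.01 1.181
vertex 2.604 3.114 1.93
endloop
endfacet
facet normal 0.121 -0.688 -0.715
outer loop
vertex 2.306 2.01 1.181
vertex 2.756 2.246 1.03
vertex 2.689 1.862 1.388
endloop
endfacet
facet normal -0.548 -0.363 0.754
outer loop
vertex 2.306 2.01 1.181
vertex 2.689 1.862 1.388
vertex 2.604 3.114 1.93
endloop
endfacet
facet normal 0.122 -0.688 -0.715
outer loop
vertex 2.689 1.862 1.388
vertex 2.756 2.246 1.03
vertex 3.122 2.003 1.326
endloop
endfacet
facet normal 0.249 -0.371 0.895
outer loop
vertex 2.689 1.862 1.388
vertex 3.122 2.003 1.326
vertex 2.604 3.114 1.93
endloop
endfacet
facet normal 0.120 -0.689 -0.714
outer loop
vertex 3.122 2.003 1.326
vertex 2.756 2.246 1.03
vertex 3.28 2.327 1.04
endloop
endfacet
facet normal 0.828 0.085 0.554
outer loop
vertex 3.122 2.003 1.326
vertex 3.28 2.327 1.04
vertex 2.604 3.114 1.93
endloop
endfacet
facet normal 0.363 0.928 -0.083
outer loop
vertex -2.215 0.362 -0.253
vertex -2.313 0.468 0.501
vertex -1.65 0.185 0.236
endloop
endfacet
facet normal 0.652 0.496 -0.573
outer loop
vertex -2.215 0.362 -0.253
vertex -1.65 0.185 0.236
vertex -1.81 -0.283 -0.351
endloop
endfacet
facet normal 0.123 0.224 -0.967
outer loop
vertex -2.215 0.362 -0.253
vertex -1.81 -0.283 -0.351
vertex -2.571 -0.289 -0.449
endloop
endfacet
facet normal -0.494 0.487 -0.720
outer loop
vertex -2.215 0.362 -0.253
vertex -2.571 -0.289 -0.449
vertex -2.882 0.175 0.078
endloop
endfacet
facet normal -0.345 0.922 -0.175
outer loop
vertex -2.215 0.362 -0.253
vertex -2.882 0.175 0.078
vertex -2.313 0.468 0.501
endloop
endfacet
facet normal 0.972 -0.042 -0.231
outer loop
vertex -1.81 -0.283 -0.351
vertex -1.65 0.185 0.236
vertex -1.658 -0.575 0.342
endloop
endfacet
facet normal 0.504 0.656 0.561
outer loop
vertex -1.65 0.185 0.236
vertex -2.313 0.468 0.501
vertex -1.969 -0.111 0.869
endloop
endfacet
facet normal -0.641 0.647 0.413
outer loop
vertex -2.313 0.468 0.501
vertex -2.882 0.175 0.078
vertex -2.73 -0.117 0.771
endloop
endfacet
facet normal -0.881 -0.056 -0.470
outer loop
vertex -2.882 0.175 0.078
vertex -2.571 -0.289 -0.449
vertex -2.89 -0.585 0.184
endloop
endfacet
facet normal 0.116 -0.483 -0.868
outer loop
vertex -2.571 -0.289 -0.449
vertex -1.81 -0.283 -0.351
vertex -2.227 -0.868 -0.081
endloop
endfacet
facet normal 0.494 -0.487 0.720
outer loop
vertex -2.325 -0.762 0.673
vertex -1.658 -0.575 0.342
vertex -1.969 -0.111 0.869
endloop
endfacet
facet normal -0.123 -0.224 0.967
outer loop
vertex -2.325 -0.762 0.673
vertex -1.969 -0.111 0.869
vertex -2.73 -0.117 0.771
endloop
endfacet
facet normal -0.652 -0.496 0.573
outer loop
vertex -2.325 -0.762 0.673
vertex -2.73 -0.117 0.771
vertex -2.89 -0.585 0.184
endloop
endfacet
facet normal -0.363 -0.928 0.083
outer loop
vertex -2.325 -0.762 0.673
vertex -2.89 -0.585 0.184
vertex -2.227 -0.868 -0.081
endloop
endfacet
facet normal 0.345 -0.922 0.175
outer loop
vertex -2.325 -0.762 0.673
vertex -2.227 -0.868 -0.081
vertex -1.658 -0.575 0.342
endloop
endfacet
facet normal 0.881 0.056 0.470
outer loop
vertex -1.969 -0.111 0.869
vertex -1.658 -0.575 0.342
vertex -1.65 0.185 0.236
endloop
endfacet
facet normal -0.116 0.483 0.868
outer loop
vertex -2.73 -0.117 0.771
vertex -1.969 -0.111 0.869
vertex -2.313 0.468 0.501
endloop
endfacet
facet normal -0.972 0.042 0.231
outer loop
vertex -2.89 -0.585 0.184
vertex -2.73 -0.117 0.771
vertex -2.882 0.175 0.078
endloop
endfacet
facet normal -0.504 -0.656 -0.561
outer loop
vertex -2.227 -0.868 -0.081
vertex -2.89 -0.585 0.184
vertex -2.571 -0.289 -0.449
endloop
endfacet
facet normal 0.641 -0.647 -0.413
outer loop
vertex -1.658 -0.575 0.342
vertex -2.227 -0.868 -0.081
vertex -1.81 -0.283 -0.351
endloop
endfacet

endsolid


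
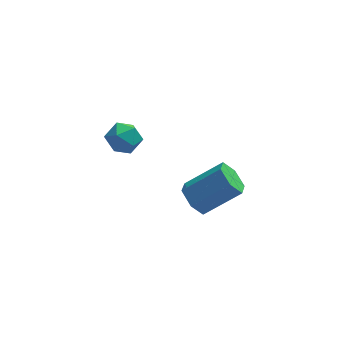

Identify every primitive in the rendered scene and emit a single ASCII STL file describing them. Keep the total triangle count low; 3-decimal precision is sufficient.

solid 
facet normal -0.799 -0.073 -0.596
outer loop
vertex 1.331 3.151 -5.066
vertex 0.897 3.118 -4.48
vertex 1.06 3.764 -4.778
endloop
endfacet
facet normal 0.473 0.537 -0.698
outer loop
vertex 1.331 3.151 -5.066
vertex 1.06 3.764 -4.778
vertex 2.698 3.275 -4.045
endloop
endfacet
facet normal 0.473 0.537 -0.698
outer loop
vertex 2.698 3.275 -4.045
vertex 1.06 3.764 -4.778
vertex 2.426 3.889 -3.757
endloop
endfacet
facet normal 0.798 0.073 0.598
outer loop
vertex 2.698 3.275 -4.045
vertex 2.426 3.889 -3.757
vertex 2.263 3.242 -3.46
endloop
endfacet
facet normal -0.799 -0.073 -0.596
outer loop
vertex 1.06 3.764 -4.778
vertex 0.897 3.118 -4.48
vertex 0.626 3.731 -4.192
endloop
endfacet
facet normal -0.086 0.996 -0.007
outer loop
vertex 1.06 3.764 -4.778
vertex 0.626 3.731 -4.192
vertex 2.426 3.889 -3.757
endloop
endfacet
facet normal -0.086 0.996 -0.007
outer loop
vertex 2.426 3.889 -3.757
vertex 0.626 3.731 -4.192
vertex 1.992 3.856 -3.171
endloop
endfacet
facet normal 0.800 0.072 0.596
outer loop
vertex 2.426 3.889 -3.757
vertex 1.992 3.856 -3.171
vertex 2.263 3.242 -3.46
endloop
endfacet
facet normal -0.798 -0.072 -0.598
outer loop
vertex 0.626 3.731 -4.192
vertex 0.897 3.118 -4.48
vertex 0.462 3.085 -3.895
endloop
endfacet
facet normal -0.558 0.459 0.691
outer loop
vertex 0.626 3.731 -4.192
vertex 0.462 3.085 -3.895
vertex 1.992 3.856 -3.171
endloop
endfacet
facet normal -0.558 0.458 0.692
outer loop
vertex 1.992 3.856 -3.171
vertex 0.462 3.085 -3.895
vertex 1.829 3.209 -2.874
endloop
endfacet
facet normal 0.800 0.072 0.596
outer loop
vertex 1.992 3.856 -3.171
vertex 1.829 3.209 -2.874
vertex 2.263 3.242 -3.46
endloop
endfacet
facet normal -0.798 -0.073 -0.598
outer loop
vertex 0.462 3.085 -3.895
vertex 0.897 3.118 -4.48
vertex 0.734 2.471 -4.183
endloop
endfacet
facet normal -0.473 -0.537 0.698
outer loop
vertex 0.462 3.085 -3.895
vertex 0.734 2.471 -4.183
vertex 1.829 3.209 -2.874
endloop
endfacet
facet normal -0.473 -0.537 0.698
outer loop
vertex 1.829 3.209 -2.874
vertex 0.734 2.471 -4.183
vertex 2.1 2.596 -3.162
endloop
endfacet
facet normal 0.799 0.073 0.596
outer loop
vertex 1.829 3.209 -2.874
vertex 2.1 2.596 -3.162
vertex 2.263 3.242 -3.46
endloop
endfacet
facet normal -0.800 -0.072 -0.596
outer loop
vertex 0.734 2.471 -4.183
vertex 0.897 3.118 -4.48
vertex 1.168 2.504 -4.769
endloop
endfacet
facet normal 0.086 -0.996 0.007
outer loop
vertex 0.734 2.471 -4.183
vertex 1.168 2.504 -4.769
vertex 2.1 2.596 -3.162
endloop
endfacet
facet normal 0.086 -0.996 0.007
outer loop
vertex 2.1 2.596 -3.162
vertex 1.168 2.504 -4.769
vertex 2.534 2.629 -3.748
endloop
endfacet
facet normal 0.799 0.073 0.596
outer loop
vertex 2.1 2.596 -3.162
vertex 2.534 2.629 -3.748
vertex 2.263 3.242 -3.46
endloop
endfacet
facet normal -0.800 -0.072 -0.596
outer loop
vertex 1.168 2.504 -4.769
vertex 0.897 3.118 -4.48
vertex 1.331 3.151 -5.066
endloop
endfacet
facet normal 0.559 -0.458 -0.691
outer loop
vertex 1.168 2.504 -4.769
vertex 1.331 3.151 -5.066
vertex 2.534 2.629 -3.748
endloop
endfacet
facet normal 0.558 -0.459 -0.691
outer loop
vertex 2.534 2.629 -3.748
vertex 1.331 3.151 -5.066
vertex 2.698 3.275 -4.045
endloop
endfacet
facet normal 0.798 0.072 0.598
outer loop
vertex 2.534 2.629 -3.748
vertex 2.698 3.275 -4.045
vertex 2.263 3.242 -3.46
endloop
endfacet
facet normal -0.720 0.628 0.296
outer loop
vertex -1.828 2.942 0.011
vertex -2.202 2.405 0.241
vertex -1.753 2.72 0.664
endloop
endfacet
facet normal -0.081 0.941 0.329
outer loop
vertex -1.828 2.942 0.011
vertex -1.753 2.72 0.664
vertex -1.195 2.898 0.292
endloop
endfacet
facet normal 0.208 0.923 -0.324
outer loop
vertex -1.828 2.942 0.011
vertex -1.195 2.898 0.292
vertex -1.3 2.692 -0.363
endloop
endfacet
facet normal -0.255 0.598 -0.760
outer loop
vertex -1.828 2.942 0.011
vertex -1.3 2.692 -0.363
vertex -1.922 2.387 -0.394
endloop
endfacet
facet normal -0.828 0.415 -0.377
outer loop
vertex -1.828 2.942 0.011
vertex -1.922 2.387 -0.394
vertex -2.202 2.405 0.241
endloop
endfacet
facet normal 0.333 0.553 0.764
outer loop
vertex -1.195 2.898 0.292
vertex -1.753 2.72 0.664
vertex -1.178 2.333 0.694
endloop
endfacet
facet normal -0.702 0.047 0.711
outer loop
vertex -1.753 2.72 0.664
vertex -2.202 2.405 0.241
vertex -1.8 2.028 0.663
endloop
endfacet
facet normal -0.877 -0.296 -0.378
outer loop
vertex -2.202 2.405 0.241
vertex -1.922 2.387 -0.394
vertex -1.905 1.822 0.008
endloop
endfacet
facet normal 0.051 -0.002 -0.999
outer loop
vertex -1.922 2.387 -0.394
vertex -1.3 2.692 -0.363
vertex -1.347 2.0 -0.364
endloop
endfacet
facet normal 0.799 0.524 -0.293
outer loop
vertex -1.3 2.692 -0.363
vertex -1.195 2.898 0.292
vertex -0.898 2.315 0.059
endloop
endfacet
facet normal 0.255 -0.598 0.760
outer loop
vertex -1.272 1.778 0.289
vertex -1.178 2.333 0.694
vertex -1.8 2.028 0.663
endloop
endfacet
facet normal -0.208 -0.923 0.324
outer loop
vertex -1.272 1.778 0.289
vertex -1.8 2.028 0.663
vertex -1.905 1.822 0.008
endloop
endfacet
facet normal 0.081 -0.941 -0.329
outer loop
vertex -1.272 1.778 0.289
vertex -1.905 1.822 0.008
vertex -1.347 2.0 -0.364
endloop
endfacet
facet normal 0.720 -0.628 -0.296
outer loop
vertex -1.272 1.778 0.289
vertex -1.347 2.0 -0.364
vertex -0.898 2.315 0.059
endloop
endfacet
facet normal 0.828 -0.415 0.377
outer loop
vertex -1.272 1.778 0.289
vertex -0.898 2.315 0.059
vertex -1.178 2.333 0.694
endloop
endfacet
facet normal -0.051 0.002 0.999
outer loop
vertex -1.8 2.028 0.663
vertex -1.178 2.333 0.694
vertex -1.753 2.72 0.664
endloop
endfacet
facet normal -0.799 -0.524 0.293
outer loop
vertex -1.905 1.822 0.008
vertex -1.8 2.028 0.663
vertex -2.202 2.405 0.241
endloop
endfacet
facet normal -0.333 -0.553 -0.764
outer loop
vertex -1.347 2.0 -0.364
vertex -1.905 1.822 0.008
vertex -1.922 2.387 -0.394
endloop
endfacet
facet normal 0.702 -0.047 -0.711
outer loop
vertex -0.898 2.315 0.059
vertex -1.347 2.0 -0.364
vertex -1.3 2.692 -0.363
endloop
endfacet
facet normal 0.877 0.296 0.378
outer loop
vertex -1.178 2.333 0.694
vertex -0.898 2.315 0.059
vertex -1.195 2.898 0.292
endloop
endfacet

endsolid


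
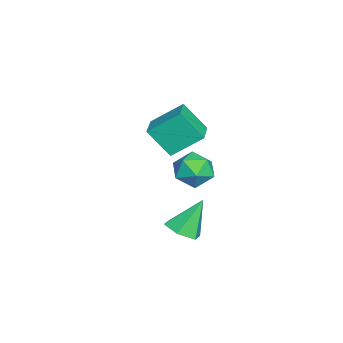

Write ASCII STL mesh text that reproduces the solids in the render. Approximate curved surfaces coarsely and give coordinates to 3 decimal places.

solid 
facet normal 0.300 -0.428 -0.852
outer loop
vertex 4.329 1.56 -0.517
vertex 3.377 1.653 -0.899
vertex 4.063 2.408 -1.037
endloop
endfacet
facet normal 0.736 0.506 0.449
outer loop
vertex 4.329 1.56 -0.517
vertex 4.063 2.408 -1.037
vertex 2.723 2.587 0.959
endloop
endfacet
facet normal 0.300 -0.428 -0.852
outer loop
vertex 4.063 2.408 -1.037
vertex 3.377 1.653 -0.899
vertex 3.111 2.501 -1.419
endloop
endfacet
facet normal 0.105 0.994 -0.019
outer loop
vertex 4.063 2.408 -1.037
vertex 3.111 2.501 -1.419
vertex 2.723 2.587 0.959
endloop
endfacet
facet normal 0.301 -0.428 -0.852
outer loop
vertex 3.111 2.501 -1.419
vertex 3.377 1.653 -0.899
vertex 2.425 1.745 -1.281
endloop
endfacet
facet normal -0.746 0.650 -0.145
outer loop
vertex 3.111 2.501 -1.419
vertex 2.425 1.745 -1.281
vertex 2.723 2.587 0.959
endloop
endfacet
facet normal 0.300 -0.429 -0.852
outer loop
vertex 2.425 1.745 -1.281
vertex 3.377 1.653 -0.899
vertex 2.691 0.897 -0.76
endloop
endfacet
facet normal -0.964 -0.182 0.196
outer loop
vertex 2.425 1.745 -1.281
vertex 2.691 0.897 -0.76
vertex 2.723 2.587 0.959
endloop
endfacet
facet normal 0.300 -0.429 -0.852
outer loop
vertex 2.691 0.897 -0.76
vertex 3.377 1.653 -0.899
vertex 3.643 0.804 -0.378
endloop
endfacet
facet normal -0.332 -0.670 0.664
outer loop
vertex 2.691 0.897 -0.76
vertex 3.643 0.804 -0.378
vertex 2.723 2.587 0.959
endloop
endfacet
facet normal 0.300 -0.429 -0.852
outer loop
vertex 3.643 0.804 -0.378
vertex 3.377 1.653 -0.899
vertex 4.329 1.56 -0.517
endloop
endfacet
facet normal 0.519 -0.325 0.791
outer loop
vertex 3.643 0.804 -0.378
vertex 4.329 1.56 -0.517
vertex 2.723 2.587 0.959
endloop
endfacet
facet normal -0.987 -0.047 -0.155
outer loop
vertex -2.515 -0.897 3.058
vertex -2.799 0.764 4.361
vertex -2.329 0.358 1.499
endloop
endfacet
facet normal 0.133 -0.780 -0.612
outer loop
vertex -0.681 0.436 1.759
vertex -2.515 -0.897 3.058
vertex -2.329 0.358 1.499
endloop
endfacet
facet normal -0.987 -0.046 -0.156
outer loop
vertex -2.329 0.358 1.499
vertex -2.799 0.764 4.361
vertex -2.612 2.019 2.803
endloop
endfacet
facet normal 0.093 0.625 -0.775
outer loop
vertex -2.612 2.019 2.803
vertex -0.681 0.436 1.759
vertex -2.329 0.358 1.499
endloop
endfacet
facet normal -0.093 -0.624 0.776
outer loop
vertex -2.515 -0.897 3.058
vertex -1.151 0.842 4.621
vertex -2.799 0.764 4.361
endloop
endfacet
facet normal 0.133 -0.780 -0.612
outer loop
vertex -0.868 -0.819 3.317
vertex -2.515 -0.897 3.058
vertex -0.681 0.436 1.759
endloop
endfacet
facet normal -0.092 -0.625 0.775
outer loop
vertex -0.868 -0.819 3.317
vertex -1.151 0.842 4.621
vertex -2.515 -0.897 3.058
endloop
endfacet
facet normal -0.133 0.780 0.612
outer loop
vertex -2.799 0.764 4.361
vertex -1.151 0.842 4.621
vertex -2.612 2.019 2.803
endloop
endfacet
facet normal 0.092 0.624 -0.776
outer loop
vertex -0.965 2.097 3.062
vertex -0.681 0.436 1.759
vertex -2.612 2.019 2.803
endloop
endfacet
facet normal -0.133 0.780 0.612
outer loop
vertex -2.612 2.019 2.803
vertex -1.151 0.842 4.621
vertex -0.965 2.097 3.062
endloop
endfacet
facet normal 0.987 0.046 0.156
outer loop
vertex -0.965 2.097 3.062
vertex -0.868 -0.819 3.317
vertex -0.681 0.436 1.759
endloop
endfacet
facet normal 0.987 0.046 0.155
outer loop
vertex -1.151 0.842 4.621
vertex -0.868 -0.819 3.317
vertex -0.965 2.097 3.062
endloop
endfacet
facet normal -0.513 0.473 0.717
outer loop
vertex -3.794 2.1 -0.485
vertex -3.692 1.094 0.251
vertex -2.817 1.987 0.288
endloop
endfacet
facet normal -0.144 0.937 0.319
outer loop
vertex -3.794 2.1 -0.485
vertex -2.817 1.987 0.288
vertex -2.647 2.41 -0.877
endloop
endfacet
facet normal -0.356 0.863 -0.358
outer loop
vertex -3.794 2.1 -0.485
vertex -2.647 2.41 -0.877
vertex -3.418 1.778 -1.634
endloop
endfacet
facet normal -0.855 0.354 -0.379
outer loop
vertex -3.794 2.1 -0.485
vertex -3.418 1.778 -1.634
vertex -4.064 0.965 -0.936
endloop
endfacet
facet normal -0.952 0.113 0.286
outer loop
vertex -3.794 2.1 -0.485
vertex -4.064 0.965 -0.936
vertex -3.692 1.094 0.251
endloop
endfacet
facet normal 0.546 0.759 0.355
outer loop
vertex -2.647 2.41 -0.877
vertex -2.817 1.987 0.288
vertex -1.836 1.595 -0.384
endloop
endfacet
facet normal -0.050 0.008 0.999
outer loop
vertex -2.817 1.987 0.288
vertex -3.692 1.094 0.251
vertex -2.482 0.782 0.314
endloop
endfacet
facet normal -0.761 -0.575 0.301
outer loop
vertex -3.692 1.094 0.251
vertex -4.064 0.965 -0.936
vertex -3.253 0.15 -0.443
endloop
endfacet
facet normal -0.605 -0.185 -0.775
outer loop
vertex -4.064 0.965 -0.936
vertex -3.418 1.778 -1.634
vertex -3.083 0.573 -1.608
endloop
endfacet
facet normal 0.204 0.640 -0.741
outer loop
vertex -3.418 1.778 -1.634
vertex -2.647 2.41 -0.877
vertex -2.208 1.466 -1.571
endloop
endfacet
facet normal 0.855 -0.354 0.379
outer loop
vertex -2.106 0.46 -0.835
vertex -1.836 1.595 -0.384
vertex -2.482 0.782 0.314
endloop
endfacet
facet normal 0.356 -0.863 0.358
outer loop
vertex -2.106 0.46 -0.835
vertex -2.482 0.782 0.314
vertex -3.253 0.15 -0.443
endloop
endfacet
facet normal 0.144 -0.937 -0.319
outer loop
vertex -2.106 0.46 -0.835
vertex -3.253 0.15 -0.443
vertex -3.083 0.573 -1.608
endloop
endfacet
facet normal 0.513 -0.473 -0.717
outer loop
vertex -2.106 0.46 -0.835
vertex -3.083 0.573 -1.608
vertex -2.208 1.466 -1.571
endloop
endfacet
facet normal 0.952 -0.113 -0.286
outer loop
vertex -2.106 0.46 -0.835
vertex -2.208 1.466 -1.571
vertex -1.836 1.595 -0.384
endloop
endfacet
facet normal 0.605 0.185 0.775
outer loop
vertex -2.482 0.782 0.314
vertex -1.836 1.595 -0.384
vertex -2.817 1.987 0.288
endloop
endfacet
facet normal -0.204 -0.640 0.741
outer loop
vertex -3.253 0.15 -0.443
vertex -2.482 0.782 0.314
vertex -3.692 1.094 0.251
endloop
endfacet
facet normal -0.546 -0.759 -0.355
outer loop
vertex -3.083 0.573 -1.608
vertex -3.253 0.15 -0.443
vertex -4.064 0.965 -0.936
endloop
endfacet
facet normal 0.050 -0.008 -0.999
outer loop
vertex -2.208 1.466 -1.571
vertex -3.083 0.573 -1.608
vertex -3.418 1.778 -1.634
endloop
endfacet
facet normal 0.761 0.575 -0.301
outer loop
vertex -1.836 1.595 -0.384
vertex -2.208 1.466 -1.571
vertex -2.647 2.41 -0.877
endloop
endfacet

endsolid


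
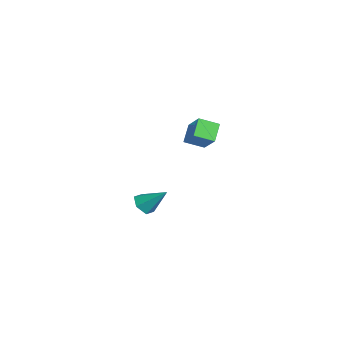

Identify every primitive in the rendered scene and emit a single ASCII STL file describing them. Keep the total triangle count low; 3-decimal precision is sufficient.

solid 
facet normal -0.397 -0.628 -0.670
outer loop
vertex -2.681 -1.667 -3.923
vertex -3.355 -1.636 -3.553
vertex -3.202 -1.133 -4.115
endloop
endfacet
facet normal 0.722 0.555 -0.414
outer loop
vertex -2.681 -1.667 -3.923
vertex -3.202 -1.133 -4.115
vertex -2.665 -0.544 -2.387
endloop
endfacet
facet normal -0.397 -0.628 -0.670
outer loop
vertex -3.202 -1.133 -4.115
vertex -3.355 -1.636 -3.553
vertex -3.876 -1.102 -3.745
endloop
endfacet
facet normal -0.115 0.951 -0.288
outer loop
vertex -3.202 -1.133 -4.115
vertex -3.876 -1.102 -3.745
vertex -2.665 -0.544 -2.387
endloop
endfacet
facet normal -0.397 -0.628 -0.670
outer loop
vertex -3.876 -1.102 -3.745
vertex -3.355 -1.636 -3.553
vertex -4.03 -1.605 -3.182
endloop
endfacet
facet normal -0.694 0.620 0.364
outer loop
vertex -3.876 -1.102 -3.745
vertex -4.03 -1.605 -3.182
vertex -2.665 -0.544 -2.387
endloop
endfacet
facet normal -0.397 -0.627 -0.670
outer loop
vertex -4.03 -1.605 -3.182
vertex -3.355 -1.636 -3.553
vertex -3.509 -2.139 -2.991
endloop
endfacet
facet normal -0.437 -0.107 0.893
outer loop
vertex -4.03 -1.605 -3.182
vertex -3.509 -2.139 -2.991
vertex -2.665 -0.544 -2.387
endloop
endfacet
facet normal -0.397 -0.627 -0.670
outer loop
vertex -3.509 -2.139 -2.991
vertex -3.355 -1.636 -3.553
vertex -2.835 -2.17 -3.361
endloop
endfacet
facet normal 0.398 -0.502 0.768
outer loop
vertex -3.509 -2.139 -2.991
vertex -2.835 -2.17 -3.361
vertex -2.665 -0.544 -2.387
endloop
endfacet
facet normal -0.397 -0.627 -0.670
outer loop
vertex -2.835 -2.17 -3.361
vertex -3.355 -1.636 -3.553
vertex -2.681 -1.667 -3.923
endloop
endfacet
facet normal 0.979 -0.171 0.115
outer loop
vertex -2.835 -2.17 -3.361
vertex -2.681 -1.667 -3.923
vertex -2.665 -0.544 -2.387
endloop
endfacet
facet normal -0.660 0.391 0.641
outer loop
vertex 0.258 0.386 4.524
vertex 0.445 1.431 4.08
vertex -0.871 0.154 3.503
endloop
endfacet
facet normal -0.162 -0.908 0.386
outer loop
vertex -0.085 -0.311 2.74
vertex 0.258 0.386 4.524
vertex -0.871 0.154 3.503
endloop
endfacet
facet normal -0.660 0.391 0.641
outer loop
vertex -0.871 0.154 3.503
vertex 0.445 1.431 4.08
vertex -0.684 1.198 3.059
endloop
endfacet
facet normal -0.733 -0.151 -0.663
outer loop
vertex -0.684 1.198 3.059
vertex -0.085 -0.311 2.74
vertex -0.871 0.154 3.503
endloop
endfacet
facet normal 0.733 0.151 0.663
outer loop
vertex 0.258 0.386 4.524
vertex 1.231 0.966 3.317
vertex 0.445 1.431 4.08
endloop
endfacet
facet normal -0.162 -0.908 0.386
outer loop
vertex 1.044 -0.078 3.761
vertex 0.258 0.386 4.524
vertex -0.085 -0.311 2.74
endloop
endfacet
facet normal 0.733 0.151 0.663
outer loop
vertex 1.044 -0.078 3.761
vertex 1.231 0.966 3.317
vertex 0.258 0.386 4.524
endloop
endfacet
facet normal 0.162 0.908 -0.386
outer loop
vertex 0.445 1.431 4.08
vertex 1.231 0.966 3.317
vertex -0.684 1.198 3.059
endloop
endfacet
facet normal -0.733 -0.151 -0.663
outer loop
vertex 0.102 0.734 2.296
vertex -0.085 -0.311 2.74
vertex -0.684 1.198 3.059
endloop
endfacet
facet normal 0.162 0.908 -0.386
outer loop
vertex -0.684 1.198 3.059
vertex 1.231 0.966 3.317
vertex 0.102 0.734 2.296
endloop
endfacet
facet normal 0.660 -0.391 -0.641
outer loop
vertex 0.102 0.734 2.296
vertex 1.044 -0.078 3.761
vertex -0.085 -0.311 2.74
endloop
endfacet
facet normal 0.660 -0.391 -0.641
outer loop
vertex 1.231 0.966 3.317
vertex 1.044 -0.078 3.761
vertex 0.102 0.734 2.296
endloop
endfacet

endsolid


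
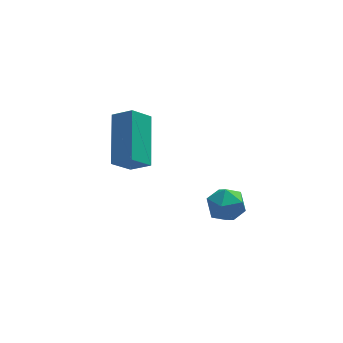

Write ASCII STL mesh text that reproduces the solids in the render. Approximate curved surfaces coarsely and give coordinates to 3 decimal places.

solid 
facet normal -0.713 0.443 -0.544
outer loop
vertex -4.23 3.327 1.14
vertex -3.506 3.602 0.416
vertex -4.576 1.49 0.099
endloop
endfacet
facet normal -0.682 -0.259 0.684
outer loop
vertex -3.914 1.078 0.604
vertex -4.23 3.327 1.14
vertex -4.576 1.49 0.099
endloop
endfacet
facet normal -0.713 0.443 -0.543
outer loop
vertex -4.576 1.49 0.099
vertex -3.506 3.602 0.416
vertex -3.853 1.765 -0.626
endloop
endfacet
facet normal -0.162 -0.858 -0.487
outer loop
vertex -3.853 1.765 -0.626
vertex -3.914 1.078 0.604
vertex -4.576 1.49 0.099
endloop
endfacet
facet normal 0.162 0.858 0.488
outer loop
vertex -4.23 3.327 1.14
vertex -2.844 3.19 0.921
vertex -3.506 3.602 0.416
endloop
endfacet
facet normal -0.682 -0.259 0.684
outer loop
vertex -3.567 2.915 1.646
vertex -4.23 3.327 1.14
vertex -3.914 1.078 0.604
endloop
endfacet
facet normal 0.162 0.858 0.487
outer loop
vertex -3.567 2.915 1.646
vertex -2.844 3.19 0.921
vertex -4.23 3.327 1.14
endloop
endfacet
facet normal 0.682 0.259 -0.684
outer loop
vertex -3.506 3.602 0.416
vertex -2.844 3.19 0.921
vertex -3.853 1.765 -0.626
endloop
endfacet
facet normal -0.161 -0.858 -0.487
outer loop
vertex -3.19 1.353 -0.12
vertex -3.914 1.078 0.604
vertex -3.853 1.765 -0.626
endloop
endfacet
facet normal 0.682 0.259 -0.684
outer loop
vertex -3.853 1.765 -0.626
vertex -2.844 3.19 0.921
vertex -3.19 1.353 -0.12
endloop
endfacet
facet normal 0.712 -0.443 0.544
outer loop
vertex -3.19 1.353 -0.12
vertex -3.567 2.915 1.646
vertex -3.914 1.078 0.604
endloop
endfacet
facet normal 0.713 -0.442 0.544
outer loop
vertex -2.844 3.19 0.921
vertex -3.567 2.915 1.646
vertex -3.19 1.353 -0.12
endloop
endfacet
facet normal -0.974 0.104 -0.203
outer loop
vertex -0.842 2.375 -4.009
vertex -0.963 1.583 -3.835
vertex -1.026 2.147 -3.243
endloop
endfacet
facet normal -0.698 0.715 0.045
outer loop
vertex -0.842 2.375 -4.009
vertex -1.026 2.147 -3.243
vertex -0.451 2.717 -3.374
endloop
endfacet
facet normal -0.164 0.907 -0.388
outer loop
vertex -0.842 2.375 -4.009
vertex -0.451 2.717 -3.374
vertex -0.033 2.505 -4.047
endloop
endfacet
facet normal -0.109 0.416 -0.903
outer loop
vertex -0.842 2.375 -4.009
vertex -0.033 2.505 -4.047
vertex -0.349 1.804 -4.332
endloop
endfacet
facet normal -0.610 -0.080 -0.789
outer loop
vertex -0.842 2.375 -4.009
vertex -0.349 1.804 -4.332
vertex -0.963 1.583 -3.835
endloop
endfacet
facet normal -0.423 0.586 0.691
outer loop
vertex -0.451 2.717 -3.374
vertex -1.026 2.147 -3.243
vertex -0.331 2.136 -2.808
endloop
endfacet
facet normal -0.869 -0.401 0.290
outer loop
vertex -1.026 2.147 -3.243
vertex -0.963 1.583 -3.835
vertex -0.647 1.435 -3.093
endloop
endfacet
facet normal -0.281 -0.699 -0.658
outer loop
vertex -0.963 1.583 -3.835
vertex -0.349 1.804 -4.332
vertex -0.229 1.223 -3.766
endloop
endfacet
facet normal 0.529 0.104 -0.842
outer loop
vertex -0.349 1.804 -4.332
vertex -0.033 2.505 -4.047
vertex 0.346 1.793 -3.897
endloop
endfacet
facet normal 0.441 0.897 -0.009
outer loop
vertex -0.033 2.505 -4.047
vertex -0.451 2.717 -3.374
vertex 0.283 2.357 -3.305
endloop
endfacet
facet normal 0.109 -0.416 0.903
outer loop
vertex 0.162 1.565 -3.131
vertex -0.331 2.136 -2.808
vertex -0.647 1.435 -3.093
endloop
endfacet
facet normal 0.164 -0.907 0.388
outer loop
vertex 0.162 1.565 -3.131
vertex -0.647 1.435 -3.093
vertex -0.229 1.223 -3.766
endloop
endfacet
facet normal 0.698 -0.715 -0.045
outer loop
vertex 0.162 1.565 -3.131
vertex -0.229 1.223 -3.766
vertex 0.346 1.793 -3.897
endloop
endfacet
facet normal 0.974 -0.104 0.203
outer loop
vertex 0.162 1.565 -3.131
vertex 0.346 1.793 -3.897
vertex 0.283 2.357 -3.305
endloop
endfacet
facet normal 0.610 0.080 0.789
outer loop
vertex 0.162 1.565 -3.131
vertex 0.283 2.357 -3.305
vertex -0.331 2.136 -2.808
endloop
endfacet
facet normal -0.529 -0.104 0.842
outer loop
vertex -0.647 1.435 -3.093
vertex -0.331 2.136 -2.808
vertex -1.026 2.147 -3.243
endloop
endfacet
facet normal -0.441 -0.897 0.009
outer loop
vertex -0.229 1.223 -3.766
vertex -0.647 1.435 -3.093
vertex -0.963 1.583 -3.835
endloop
endfacet
facet normal 0.423 -0.586 -0.691
outer loop
vertex 0.346 1.793 -3.897
vertex -0.229 1.223 -3.766
vertex -0.349 1.804 -4.332
endloop
endfacet
facet normal 0.869 0.401 -0.290
outer loop
vertex 0.283 2.357 -3.305
vertex 0.346 1.793 -3.897
vertex -0.033 2.505 -4.047
endloop
endfacet
facet normal 0.281 0.699 0.658
outer loop
vertex -0.331 2.136 -2.808
vertex 0.283 2.357 -3.305
vertex -0.451 2.717 -3.374
endloop
endfacet

endsolid


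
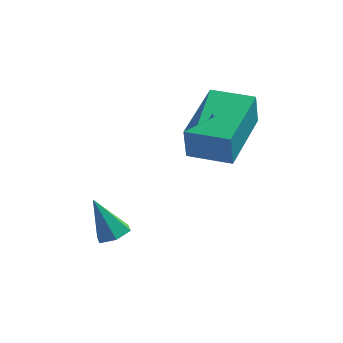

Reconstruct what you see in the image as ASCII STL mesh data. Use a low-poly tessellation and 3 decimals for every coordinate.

solid 
facet normal 0.441 -0.157 -0.884
outer loop
vertex -1.025 -1.972 -3.033
vertex -1.334 -2.395 -3.112
vertex -1.493 -1.917 -3.276
endloop
endfacet
facet normal 0.012 0.980 0.199
outer loop
vertex -1.025 -1.972 -3.033
vertex -1.493 -1.917 -3.276
vertex -1.926 -2.185 -1.928
endloop
endfacet
facet normal 0.441 -0.157 -0.884
outer loop
vertex -1.493 -1.917 -3.276
vertex -1.334 -2.395 -3.112
vertex -1.802 -2.34 -3.355
endloop
endfacet
facet normal -0.788 0.601 -0.134
outer loop
vertex -1.493 -1.917 -3.276
vertex -1.802 -2.34 -3.355
vertex -1.926 -2.185 -1.928
endloop
endfacet
facet normal 0.441 -0.156 -0.884
outer loop
vertex -1.802 -2.34 -3.355
vertex -1.334 -2.395 -3.112
vertex -1.643 -2.819 -3.191
endloop
endfacet
facet normal -0.943 -0.329 -0.046
outer loop
vertex -1.802 -2.34 -3.355
vertex -1.643 -2.819 -3.191
vertex -1.926 -2.185 -1.928
endloop
endfacet
facet normal 0.441 -0.157 -0.884
outer loop
vertex -1.643 -2.819 -3.191
vertex -1.334 -2.395 -3.112
vertex -1.176 -2.874 -2.948
endloop
endfacet
facet normal -0.298 -0.878 0.374
outer loop
vertex -1.643 -2.819 -3.191
vertex -1.176 -2.874 -2.948
vertex -1.926 -2.185 -1.928
endloop
endfacet
facet normal 0.443 -0.156 -0.883
outer loop
vertex -1.176 -2.874 -2.948
vertex -1.334 -2.395 -3.112
vertex -0.867 -2.45 -2.868
endloop
endfacet
facet normal 0.502 -0.499 0.706
outer loop
vertex -1.176 -2.874 -2.948
vertex -0.867 -2.45 -2.868
vertex -1.926 -2.185 -1.928
endloop
endfacet
facet normal 0.443 -0.158 -0.883
outer loop
vertex -0.867 -2.45 -2.868
vertex -1.334 -2.395 -3.112
vertex -1.025 -1.972 -3.033
endloop
endfacet
facet normal 0.657 0.431 0.619
outer loop
vertex -0.867 -2.45 -2.868
vertex -1.025 -1.972 -3.033
vertex -1.926 -2.185 -1.928
endloop
endfacet
facet normal -0.980 0.201 -0.013
outer loop
vertex 0.266 -0.582 -0.078
vertex 0.691 1.516 0.276
vertex 0.316 -0.407 -1.173
endloop
endfacet
facet normal -0.196 -0.967 -0.163
outer loop
vertex 1.629 -0.676 -1.156
vertex 0.266 -0.582 -0.078
vertex 0.316 -0.407 -1.173
endloop
endfacet
facet normal -0.980 0.201 -0.013
outer loop
vertex 0.316 -0.407 -1.173
vertex 0.691 1.516 0.276
vertex 0.741 1.691 -0.819
endloop
endfacet
facet normal 0.045 0.157 -0.987
outer loop
vertex 0.741 1.691 -0.819
vertex 1.629 -0.676 -1.156
vertex 0.316 -0.407 -1.173
endloop
endfacet
facet normal -0.045 -0.157 0.987
outer loop
vertex 0.266 -0.582 -0.078
vertex 2.004 1.247 0.293
vertex 0.691 1.516 0.276
endloop
endfacet
facet normal -0.196 -0.967 -0.163
outer loop
vertex 1.579 -0.851 -0.061
vertex 0.266 -0.582 -0.078
vertex 1.629 -0.676 -1.156
endloop
endfacet
facet normal -0.045 -0.157 0.987
outer loop
vertex 1.579 -0.851 -0.061
vertex 2.004 1.247 0.293
vertex 0.266 -0.582 -0.078
endloop
endfacet
facet normal 0.196 0.967 0.163
outer loop
vertex 0.691 1.516 0.276
vertex 2.004 1.247 0.293
vertex 0.741 1.691 -0.819
endloop
endfacet
facet normal 0.045 0.157 -0.987
outer loop
vertex 2.054 1.422 -0.802
vertex 1.629 -0.676 -1.156
vertex 0.741 1.691 -0.819
endloop
endfacet
facet normal 0.196 0.967 0.163
outer loop
vertex 0.741 1.691 -0.819
vertex 2.004 1.247 0.293
vertex 2.054 1.422 -0.802
endloop
endfacet
facet normal 0.980 -0.201 0.013
outer loop
vertex 2.054 1.422 -0.802
vertex 1.579 -0.851 -0.061
vertex 1.629 -0.676 -1.156
endloop
endfacet
facet normal 0.980 -0.201 0.013
outer loop
vertex 2.004 1.247 0.293
vertex 1.579 -0.851 -0.061
vertex 2.054 1.422 -0.802
endloop
endfacet

endsolid


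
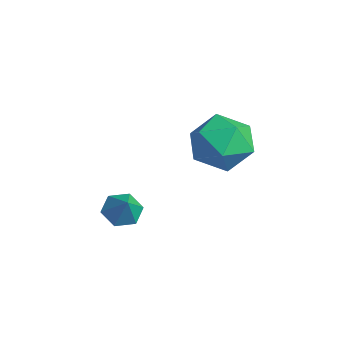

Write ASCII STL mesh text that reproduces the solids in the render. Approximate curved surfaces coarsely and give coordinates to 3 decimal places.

solid 
facet normal -0.949 -0.049 0.311
outer loop
vertex -0.736 0.719 -2.406
vertex -0.598 -0.482 -2.176
vertex -0.353 0.345 -1.298
endloop
endfacet
facet normal -0.673 0.598 0.435
outer loop
vertex -0.736 0.719 -2.406
vertex -0.353 0.345 -1.298
vertex 0.17 1.323 -1.833
endloop
endfacet
facet normal -0.459 0.868 -0.190
outer loop
vertex -0.736 0.719 -2.406
vertex 0.17 1.323 -1.833
vertex 0.247 1.1 -3.04
endloop
endfacet
facet normal -0.601 0.388 -0.699
outer loop
vertex -0.736 0.719 -2.406
vertex 0.247 1.1 -3.04
vertex -0.227 -0.015 -3.252
endloop
endfacet
facet normal -0.904 -0.178 -0.389
outer loop
vertex -0.736 0.719 -2.406
vertex -0.227 -0.015 -3.252
vertex -0.598 -0.482 -2.176
endloop
endfacet
facet normal -0.098 0.518 0.850
outer loop
vertex 0.17 1.323 -1.833
vertex -0.353 0.345 -1.298
vertex 0.867 0.495 -1.248
endloop
endfacet
facet normal -0.544 -0.530 0.651
outer loop
vertex -0.353 0.345 -1.298
vertex -0.598 -0.482 -2.176
vertex 0.393 -0.62 -1.46
endloop
endfacet
facet normal -0.471 -0.738 -0.483
outer loop
vertex -0.598 -0.482 -2.176
vertex -0.227 -0.015 -3.252
vertex 0.47 -0.843 -2.667
endloop
endfacet
facet normal 0.018 0.179 -0.984
outer loop
vertex -0.227 -0.015 -3.252
vertex 0.247 1.1 -3.04
vertex 0.993 0.135 -3.202
endloop
endfacet
facet normal 0.249 0.955 -0.161
outer loop
vertex 0.247 1.1 -3.04
vertex 0.17 1.323 -1.833
vertex 1.238 0.962 -2.324
endloop
endfacet
facet normal 0.601 -0.388 0.699
outer loop
vertex 1.376 -0.239 -2.094
vertex 0.867 0.495 -1.248
vertex 0.393 -0.62 -1.46
endloop
endfacet
facet normal 0.459 -0.868 0.190
outer loop
vertex 1.376 -0.239 -2.094
vertex 0.393 -0.62 -1.46
vertex 0.47 -0.843 -2.667
endloop
endfacet
facet normal 0.673 -0.598 -0.435
outer loop
vertex 1.376 -0.239 -2.094
vertex 0.47 -0.843 -2.667
vertex 0.993 0.135 -3.202
endloop
endfacet
facet normal 0.949 0.049 -0.311
outer loop
vertex 1.376 -0.239 -2.094
vertex 0.993 0.135 -3.202
vertex 1.238 0.962 -2.324
endloop
endfacet
facet normal 0.904 0.178 0.389
outer loop
vertex 1.376 -0.239 -2.094
vertex 1.238 0.962 -2.324
vertex 0.867 0.495 -1.248
endloop
endfacet
facet normal -0.018 -0.179 0.984
outer loop
vertex 0.393 -0.62 -1.46
vertex 0.867 0.495 -1.248
vertex -0.353 0.345 -1.298
endloop
endfacet
facet normal -0.249 -0.955 0.161
outer loop
vertex 0.47 -0.843 -2.667
vertex 0.393 -0.62 -1.46
vertex -0.598 -0.482 -2.176
endloop
endfacet
facet normal 0.098 -0.518 -0.850
outer loop
vertex 0.993 0.135 -3.202
vertex 0.47 -0.843 -2.667
vertex -0.227 -0.015 -3.252
endloop
endfacet
facet normal 0.544 0.530 -0.651
outer loop
vertex 1.238 0.962 -2.324
vertex 0.993 0.135 -3.202
vertex 0.247 1.1 -3.04
endloop
endfacet
facet normal 0.471 0.738 0.483
outer loop
vertex 0.867 0.495 -1.248
vertex 1.238 0.962 -2.324
vertex 0.17 1.323 -1.833
endloop
endfacet
facet normal -0.635 0.078 -0.768
outer loop
vertex 1.109 -3.154 -4.711
vertex 0.588 -3.417 -4.307
vertex 0.701 -2.716 -4.329
endloop
endfacet
facet normal 0.759 0.647 0.069
outer loop
vertex 1.109 -3.154 -4.711
vertex 0.701 -2.716 -4.329
vertex 1.292 -3.503 -3.453
endloop
endfacet
facet normal -0.635 0.078 -0.769
outer loop
vertex 0.701 -2.716 -4.329
vertex 0.588 -3.417 -4.307
vertex 0.179 -2.979 -3.925
endloop
endfacet
facet normal 0.097 0.772 0.628
outer loop
vertex 0.701 -2.716 -4.329
vertex 0.179 -2.979 -3.925
vertex 1.292 -3.503 -3.453
endloop
endfacet
facet normal -0.635 0.078 -0.769
outer loop
vertex 0.179 -2.979 -3.925
vertex 0.588 -3.417 -4.307
vertex 0.066 -3.68 -3.903
endloop
endfacet
facet normal -0.354 0.086 0.931
outer loop
vertex 0.179 -2.979 -3.925
vertex 0.066 -3.68 -3.903
vertex 1.292 -3.503 -3.453
endloop
endfacet
facet normal -0.634 0.077 -0.769
outer loop
vertex 0.066 -3.68 -3.903
vertex 0.588 -3.417 -4.307
vertex 0.475 -4.118 -4.284
endloop
endfacet
facet normal -0.144 -0.723 0.676
outer loop
vertex 0.066 -3.68 -3.903
vertex 0.475 -4.118 -4.284
vertex 1.292 -3.503 -3.453
endloop
endfacet
facet normal -0.635 0.077 -0.769
outer loop
vertex 0.475 -4.118 -4.284
vertex 0.588 -3.417 -4.307
vertex 0.996 -3.855 -4.688
endloop
endfacet
facet normal 0.518 -0.847 0.117
outer loop
vertex 0.475 -4.118 -4.284
vertex 0.996 -3.855 -4.688
vertex 1.292 -3.503 -3.453
endloop
endfacet
facet normal -0.635 0.077 -0.769
outer loop
vertex 0.996 -3.855 -4.688
vertex 0.588 -3.417 -4.307
vertex 1.109 -3.154 -4.711
endloop
endfacet
facet normal 0.969 -0.162 -0.186
outer loop
vertex 0.996 -3.855 -4.688
vertex 1.109 -3.154 -4.711
vertex 1.292 -3.503 -3.453
endloop
endfacet

endsolid
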